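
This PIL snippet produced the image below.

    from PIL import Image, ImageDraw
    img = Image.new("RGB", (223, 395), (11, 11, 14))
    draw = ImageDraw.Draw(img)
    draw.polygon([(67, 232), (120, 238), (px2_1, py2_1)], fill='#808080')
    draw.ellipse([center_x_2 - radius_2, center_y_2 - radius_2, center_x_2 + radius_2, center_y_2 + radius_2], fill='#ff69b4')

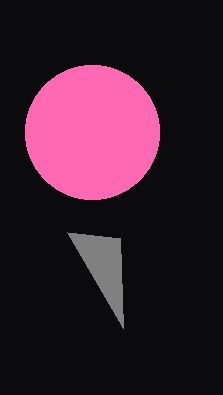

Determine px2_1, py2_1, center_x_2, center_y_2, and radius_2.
px2_1 = 123
py2_1 = 328
center_x_2 = 92
center_y_2 = 132
radius_2 = 67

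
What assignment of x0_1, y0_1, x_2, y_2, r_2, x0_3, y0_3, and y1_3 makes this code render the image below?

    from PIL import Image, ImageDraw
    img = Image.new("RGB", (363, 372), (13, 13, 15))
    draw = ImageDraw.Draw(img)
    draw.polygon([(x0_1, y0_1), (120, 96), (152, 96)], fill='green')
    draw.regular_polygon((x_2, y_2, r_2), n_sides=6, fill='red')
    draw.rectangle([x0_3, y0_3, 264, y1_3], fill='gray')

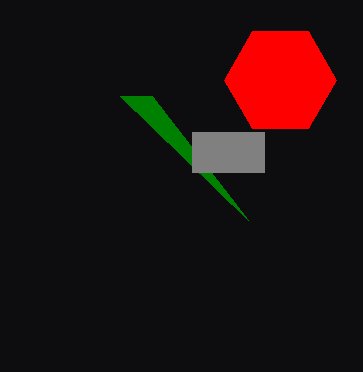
x0_1 = 248
y0_1 = 220
x_2 = 280
y_2 = 80
r_2 = 56
x0_3 = 192
y0_3 = 132
y1_3 = 172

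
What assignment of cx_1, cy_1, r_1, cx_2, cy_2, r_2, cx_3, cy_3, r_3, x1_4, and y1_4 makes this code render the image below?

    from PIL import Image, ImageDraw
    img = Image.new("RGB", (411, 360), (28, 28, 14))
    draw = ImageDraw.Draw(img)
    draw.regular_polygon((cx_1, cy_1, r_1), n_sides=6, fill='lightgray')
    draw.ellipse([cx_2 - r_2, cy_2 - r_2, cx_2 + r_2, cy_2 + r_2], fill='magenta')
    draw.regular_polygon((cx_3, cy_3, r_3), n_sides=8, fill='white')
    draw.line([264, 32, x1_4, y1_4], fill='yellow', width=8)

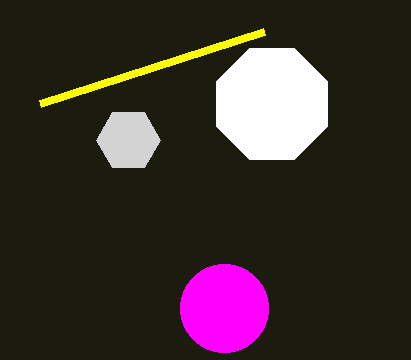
cx_1 = 128; cy_1 = 140; r_1 = 32; cx_2 = 224; cy_2 = 308; r_2 = 44; cx_3 = 272; cy_3 = 104; r_3 = 60; x1_4 = 40; y1_4 = 104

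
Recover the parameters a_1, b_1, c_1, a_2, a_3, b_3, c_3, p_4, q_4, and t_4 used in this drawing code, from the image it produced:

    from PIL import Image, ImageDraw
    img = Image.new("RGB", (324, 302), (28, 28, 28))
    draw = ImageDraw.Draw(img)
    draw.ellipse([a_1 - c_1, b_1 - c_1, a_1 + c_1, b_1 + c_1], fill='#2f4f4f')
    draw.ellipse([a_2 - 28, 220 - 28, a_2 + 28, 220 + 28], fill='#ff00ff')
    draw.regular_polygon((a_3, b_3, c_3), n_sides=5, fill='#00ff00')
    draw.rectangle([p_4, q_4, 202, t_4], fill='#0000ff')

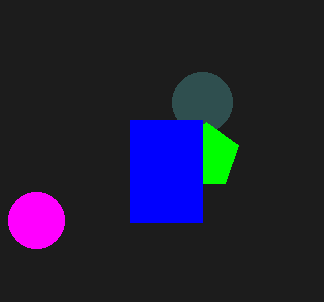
a_1 = 202
b_1 = 102
c_1 = 30
a_2 = 36
a_3 = 206
b_3 = 156
c_3 = 34
p_4 = 130
q_4 = 120
t_4 = 222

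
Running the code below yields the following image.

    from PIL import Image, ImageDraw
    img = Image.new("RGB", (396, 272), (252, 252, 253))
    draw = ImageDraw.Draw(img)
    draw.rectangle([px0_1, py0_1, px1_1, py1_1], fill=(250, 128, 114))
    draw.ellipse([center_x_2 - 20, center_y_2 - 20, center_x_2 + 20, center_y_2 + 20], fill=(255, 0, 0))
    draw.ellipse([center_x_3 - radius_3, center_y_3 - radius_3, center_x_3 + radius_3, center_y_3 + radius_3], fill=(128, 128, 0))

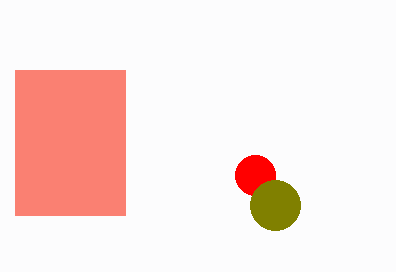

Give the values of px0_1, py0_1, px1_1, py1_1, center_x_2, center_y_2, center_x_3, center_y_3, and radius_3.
px0_1 = 15, py0_1 = 70, px1_1 = 125, py1_1 = 215, center_x_2 = 255, center_y_2 = 175, center_x_3 = 275, center_y_3 = 205, radius_3 = 25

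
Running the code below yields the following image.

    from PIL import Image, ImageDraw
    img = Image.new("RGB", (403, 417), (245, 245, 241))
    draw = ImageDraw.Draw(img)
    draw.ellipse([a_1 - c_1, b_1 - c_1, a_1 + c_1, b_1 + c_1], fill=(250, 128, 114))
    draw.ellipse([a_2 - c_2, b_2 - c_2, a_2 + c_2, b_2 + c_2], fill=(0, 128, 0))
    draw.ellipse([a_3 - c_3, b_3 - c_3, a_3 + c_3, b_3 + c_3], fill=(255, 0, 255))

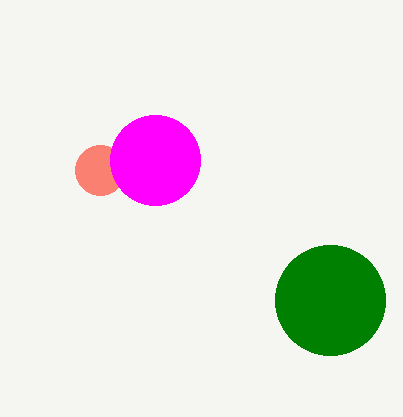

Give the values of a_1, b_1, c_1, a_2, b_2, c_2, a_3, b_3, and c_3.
a_1 = 100; b_1 = 170; c_1 = 25; a_2 = 330; b_2 = 300; c_2 = 55; a_3 = 155; b_3 = 160; c_3 = 45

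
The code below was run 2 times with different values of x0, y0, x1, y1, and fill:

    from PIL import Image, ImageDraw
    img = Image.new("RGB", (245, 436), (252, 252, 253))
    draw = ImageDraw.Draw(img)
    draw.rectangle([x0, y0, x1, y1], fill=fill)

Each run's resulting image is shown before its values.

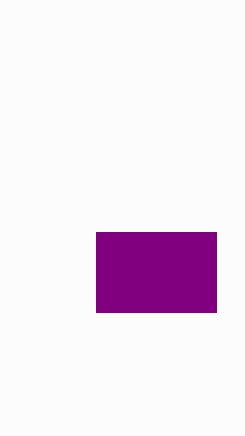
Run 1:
x0 = 96, y0 = 232, x1 = 216, y1 = 312, fill = 'purple'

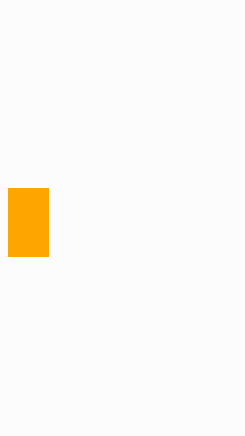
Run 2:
x0 = 8, y0 = 188, x1 = 48, y1 = 256, fill = 'orange'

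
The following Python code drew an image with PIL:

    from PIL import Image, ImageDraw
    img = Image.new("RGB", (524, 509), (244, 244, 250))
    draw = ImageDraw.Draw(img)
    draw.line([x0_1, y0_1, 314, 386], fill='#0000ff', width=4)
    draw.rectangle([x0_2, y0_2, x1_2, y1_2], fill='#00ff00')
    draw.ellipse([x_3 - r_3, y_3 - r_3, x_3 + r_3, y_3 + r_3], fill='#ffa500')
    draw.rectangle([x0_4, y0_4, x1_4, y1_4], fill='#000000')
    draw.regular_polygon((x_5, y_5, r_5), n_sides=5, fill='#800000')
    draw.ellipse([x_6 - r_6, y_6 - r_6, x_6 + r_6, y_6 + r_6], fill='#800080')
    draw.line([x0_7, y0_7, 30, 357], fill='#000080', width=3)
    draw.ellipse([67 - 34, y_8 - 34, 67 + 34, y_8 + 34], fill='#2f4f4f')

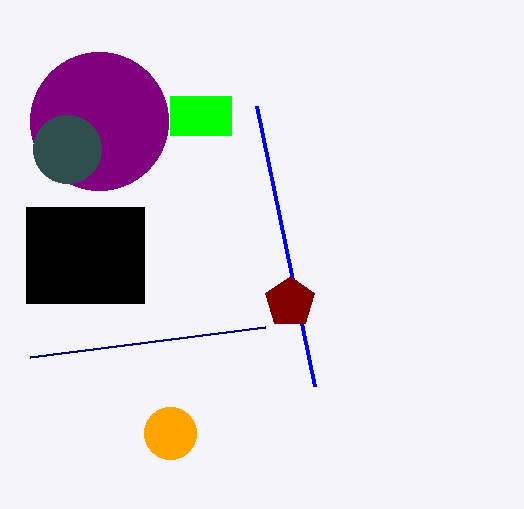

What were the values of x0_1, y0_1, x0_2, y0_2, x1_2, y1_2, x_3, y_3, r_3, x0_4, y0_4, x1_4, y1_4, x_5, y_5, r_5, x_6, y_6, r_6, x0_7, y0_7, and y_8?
x0_1 = 256
y0_1 = 106
x0_2 = 170
y0_2 = 96
x1_2 = 231
y1_2 = 135
x_3 = 170
y_3 = 433
r_3 = 26
x0_4 = 26
y0_4 = 207
x1_4 = 144
y1_4 = 303
x_5 = 290
y_5 = 302
r_5 = 26
x_6 = 99
y_6 = 121
r_6 = 69
x0_7 = 265
y0_7 = 327
y_8 = 149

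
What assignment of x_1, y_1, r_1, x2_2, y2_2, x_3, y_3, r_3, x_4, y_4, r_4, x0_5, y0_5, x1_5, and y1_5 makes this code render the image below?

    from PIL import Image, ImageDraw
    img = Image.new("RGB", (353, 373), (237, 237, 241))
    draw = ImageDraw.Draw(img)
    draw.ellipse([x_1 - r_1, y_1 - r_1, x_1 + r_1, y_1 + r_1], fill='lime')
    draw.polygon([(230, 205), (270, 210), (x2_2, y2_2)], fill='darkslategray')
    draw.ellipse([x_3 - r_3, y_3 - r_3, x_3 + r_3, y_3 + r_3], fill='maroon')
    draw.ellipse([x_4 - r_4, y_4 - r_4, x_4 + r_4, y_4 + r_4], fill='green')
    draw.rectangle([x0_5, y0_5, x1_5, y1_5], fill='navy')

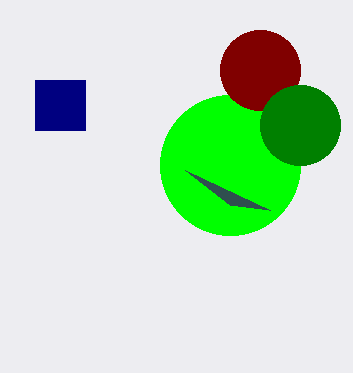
x_1 = 230, y_1 = 165, r_1 = 70, x2_2 = 185, y2_2 = 170, x_3 = 260, y_3 = 70, r_3 = 40, x_4 = 300, y_4 = 125, r_4 = 40, x0_5 = 35, y0_5 = 80, x1_5 = 85, y1_5 = 130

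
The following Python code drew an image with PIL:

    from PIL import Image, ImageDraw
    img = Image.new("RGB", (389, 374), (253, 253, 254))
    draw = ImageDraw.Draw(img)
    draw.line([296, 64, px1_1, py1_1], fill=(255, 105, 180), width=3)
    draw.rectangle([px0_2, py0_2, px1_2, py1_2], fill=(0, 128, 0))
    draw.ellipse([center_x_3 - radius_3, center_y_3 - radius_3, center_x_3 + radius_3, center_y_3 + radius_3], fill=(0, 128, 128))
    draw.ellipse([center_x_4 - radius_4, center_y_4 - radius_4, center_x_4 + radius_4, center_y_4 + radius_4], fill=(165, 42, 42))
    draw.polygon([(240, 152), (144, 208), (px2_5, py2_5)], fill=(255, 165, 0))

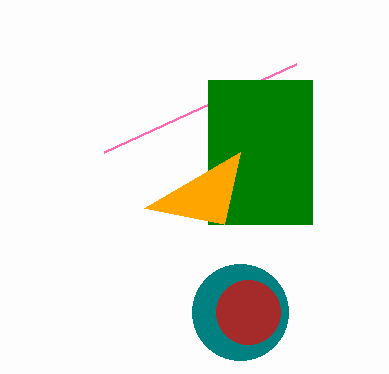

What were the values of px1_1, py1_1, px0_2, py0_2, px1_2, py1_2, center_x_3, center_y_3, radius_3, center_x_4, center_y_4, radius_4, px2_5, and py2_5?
px1_1 = 104; py1_1 = 152; px0_2 = 208; py0_2 = 80; px1_2 = 312; py1_2 = 224; center_x_3 = 240; center_y_3 = 312; radius_3 = 48; center_x_4 = 248; center_y_4 = 312; radius_4 = 32; px2_5 = 224; py2_5 = 224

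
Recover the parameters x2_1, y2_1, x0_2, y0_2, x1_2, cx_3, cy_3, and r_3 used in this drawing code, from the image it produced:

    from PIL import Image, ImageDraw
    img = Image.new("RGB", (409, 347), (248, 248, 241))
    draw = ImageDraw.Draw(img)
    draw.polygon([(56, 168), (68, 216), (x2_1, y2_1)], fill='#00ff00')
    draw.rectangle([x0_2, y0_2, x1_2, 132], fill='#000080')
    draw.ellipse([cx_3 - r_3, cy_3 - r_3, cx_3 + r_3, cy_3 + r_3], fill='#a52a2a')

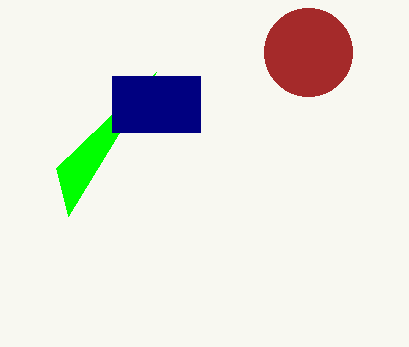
x2_1 = 156; y2_1 = 72; x0_2 = 112; y0_2 = 76; x1_2 = 200; cx_3 = 308; cy_3 = 52; r_3 = 44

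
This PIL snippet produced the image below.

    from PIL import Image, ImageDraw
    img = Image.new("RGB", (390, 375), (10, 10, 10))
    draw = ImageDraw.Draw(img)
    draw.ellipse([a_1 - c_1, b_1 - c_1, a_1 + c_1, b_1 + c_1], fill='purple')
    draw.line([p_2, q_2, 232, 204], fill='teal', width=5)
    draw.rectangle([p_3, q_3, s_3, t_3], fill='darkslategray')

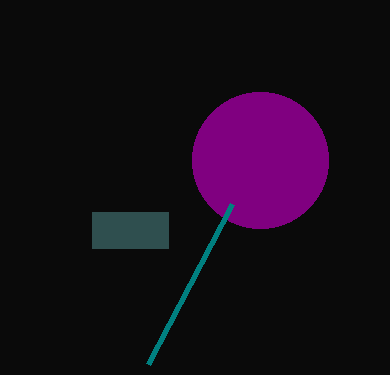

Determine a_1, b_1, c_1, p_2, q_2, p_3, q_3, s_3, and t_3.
a_1 = 260; b_1 = 160; c_1 = 68; p_2 = 148; q_2 = 364; p_3 = 92; q_3 = 212; s_3 = 168; t_3 = 248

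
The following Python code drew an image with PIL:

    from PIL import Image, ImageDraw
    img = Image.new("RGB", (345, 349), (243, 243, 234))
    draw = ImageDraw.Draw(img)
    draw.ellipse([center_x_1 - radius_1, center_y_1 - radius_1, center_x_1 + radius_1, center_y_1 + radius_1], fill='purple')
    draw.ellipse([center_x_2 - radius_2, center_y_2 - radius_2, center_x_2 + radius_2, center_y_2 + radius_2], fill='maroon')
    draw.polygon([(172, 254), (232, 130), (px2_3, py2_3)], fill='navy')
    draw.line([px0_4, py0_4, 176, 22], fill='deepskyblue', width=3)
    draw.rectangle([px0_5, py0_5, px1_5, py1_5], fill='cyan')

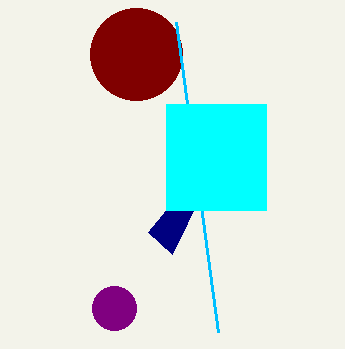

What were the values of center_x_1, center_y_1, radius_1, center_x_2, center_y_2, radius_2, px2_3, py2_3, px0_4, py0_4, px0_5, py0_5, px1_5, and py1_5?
center_x_1 = 114
center_y_1 = 308
radius_1 = 22
center_x_2 = 136
center_y_2 = 54
radius_2 = 46
px2_3 = 148
py2_3 = 232
px0_4 = 218
py0_4 = 332
px0_5 = 166
py0_5 = 104
px1_5 = 266
py1_5 = 210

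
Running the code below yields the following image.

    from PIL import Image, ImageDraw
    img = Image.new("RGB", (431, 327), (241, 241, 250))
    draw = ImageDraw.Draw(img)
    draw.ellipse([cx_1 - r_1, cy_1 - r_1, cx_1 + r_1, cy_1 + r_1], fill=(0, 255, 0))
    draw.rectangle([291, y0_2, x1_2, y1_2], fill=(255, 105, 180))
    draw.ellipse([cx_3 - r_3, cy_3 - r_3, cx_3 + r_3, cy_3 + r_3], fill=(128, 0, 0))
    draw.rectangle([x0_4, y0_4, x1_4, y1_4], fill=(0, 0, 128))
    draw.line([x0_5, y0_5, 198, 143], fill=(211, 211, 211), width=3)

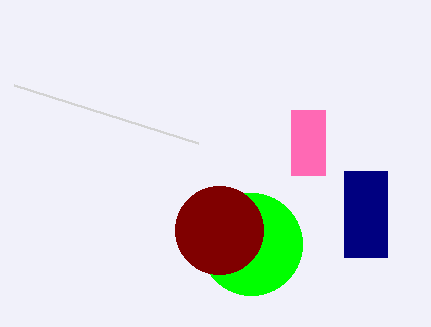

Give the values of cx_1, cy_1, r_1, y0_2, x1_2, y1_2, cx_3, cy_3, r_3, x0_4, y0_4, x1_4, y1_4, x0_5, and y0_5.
cx_1 = 251
cy_1 = 244
r_1 = 51
y0_2 = 110
x1_2 = 325
y1_2 = 175
cx_3 = 219
cy_3 = 230
r_3 = 44
x0_4 = 344
y0_4 = 171
x1_4 = 387
y1_4 = 257
x0_5 = 14
y0_5 = 85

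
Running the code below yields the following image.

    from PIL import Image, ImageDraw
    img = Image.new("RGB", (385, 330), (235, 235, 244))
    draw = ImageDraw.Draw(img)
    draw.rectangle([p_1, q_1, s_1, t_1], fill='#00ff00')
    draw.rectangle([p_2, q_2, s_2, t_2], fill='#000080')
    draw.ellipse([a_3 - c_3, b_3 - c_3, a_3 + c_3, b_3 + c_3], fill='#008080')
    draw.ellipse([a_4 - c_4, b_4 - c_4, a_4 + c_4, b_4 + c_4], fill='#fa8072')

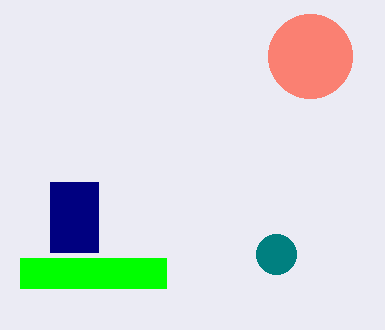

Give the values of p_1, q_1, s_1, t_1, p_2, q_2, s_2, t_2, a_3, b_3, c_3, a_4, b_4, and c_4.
p_1 = 20; q_1 = 258; s_1 = 166; t_1 = 288; p_2 = 50; q_2 = 182; s_2 = 98; t_2 = 252; a_3 = 276; b_3 = 254; c_3 = 20; a_4 = 310; b_4 = 56; c_4 = 42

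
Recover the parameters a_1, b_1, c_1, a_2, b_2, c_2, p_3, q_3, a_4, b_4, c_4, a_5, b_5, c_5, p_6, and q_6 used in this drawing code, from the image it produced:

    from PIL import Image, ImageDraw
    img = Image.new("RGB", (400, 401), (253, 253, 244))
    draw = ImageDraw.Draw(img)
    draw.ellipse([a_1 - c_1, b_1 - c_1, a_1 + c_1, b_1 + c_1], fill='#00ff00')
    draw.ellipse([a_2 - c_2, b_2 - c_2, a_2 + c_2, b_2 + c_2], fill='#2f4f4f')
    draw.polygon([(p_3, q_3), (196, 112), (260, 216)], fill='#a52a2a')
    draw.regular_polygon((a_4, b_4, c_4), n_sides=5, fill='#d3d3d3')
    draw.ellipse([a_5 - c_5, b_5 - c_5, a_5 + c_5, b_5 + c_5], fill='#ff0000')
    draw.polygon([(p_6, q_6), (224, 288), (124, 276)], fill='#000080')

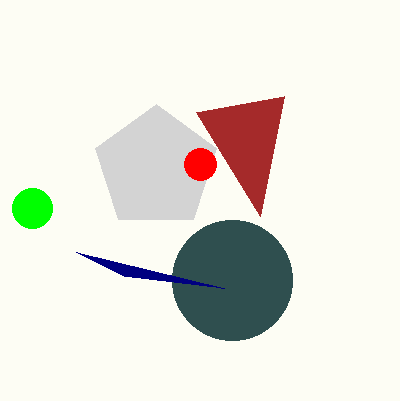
a_1 = 32; b_1 = 208; c_1 = 20; a_2 = 232; b_2 = 280; c_2 = 60; p_3 = 284; q_3 = 96; a_4 = 156; b_4 = 168; c_4 = 64; a_5 = 200; b_5 = 164; c_5 = 16; p_6 = 76; q_6 = 252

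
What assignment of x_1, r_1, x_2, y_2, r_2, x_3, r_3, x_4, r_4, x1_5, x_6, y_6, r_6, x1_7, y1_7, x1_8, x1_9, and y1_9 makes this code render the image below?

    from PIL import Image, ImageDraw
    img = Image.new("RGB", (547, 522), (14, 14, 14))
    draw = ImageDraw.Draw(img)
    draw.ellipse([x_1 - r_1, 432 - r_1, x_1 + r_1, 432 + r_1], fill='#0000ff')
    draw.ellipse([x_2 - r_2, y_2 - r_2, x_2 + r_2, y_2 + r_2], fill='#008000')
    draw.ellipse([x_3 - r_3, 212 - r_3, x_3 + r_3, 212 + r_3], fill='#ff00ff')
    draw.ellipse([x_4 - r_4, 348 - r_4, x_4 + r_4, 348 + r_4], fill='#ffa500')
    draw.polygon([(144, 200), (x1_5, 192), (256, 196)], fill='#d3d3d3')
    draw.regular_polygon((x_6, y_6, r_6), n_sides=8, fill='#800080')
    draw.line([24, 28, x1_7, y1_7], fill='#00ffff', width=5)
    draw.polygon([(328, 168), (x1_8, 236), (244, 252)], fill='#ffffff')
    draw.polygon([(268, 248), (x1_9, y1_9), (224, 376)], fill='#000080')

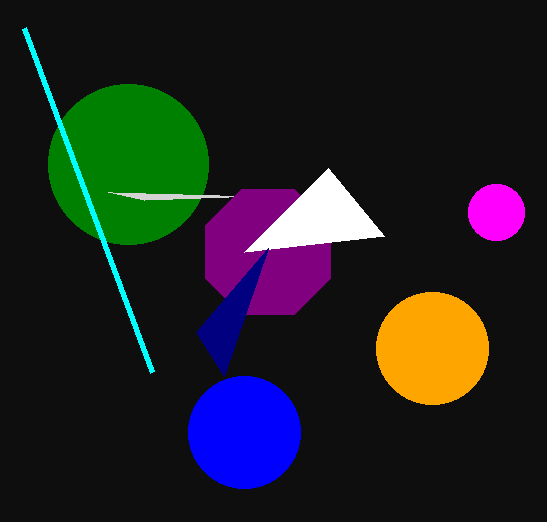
x_1 = 244
r_1 = 56
x_2 = 128
y_2 = 164
r_2 = 80
x_3 = 496
r_3 = 28
x_4 = 432
r_4 = 56
x1_5 = 108
x_6 = 268
y_6 = 252
r_6 = 68
x1_7 = 152
y1_7 = 372
x1_8 = 384
x1_9 = 196
y1_9 = 332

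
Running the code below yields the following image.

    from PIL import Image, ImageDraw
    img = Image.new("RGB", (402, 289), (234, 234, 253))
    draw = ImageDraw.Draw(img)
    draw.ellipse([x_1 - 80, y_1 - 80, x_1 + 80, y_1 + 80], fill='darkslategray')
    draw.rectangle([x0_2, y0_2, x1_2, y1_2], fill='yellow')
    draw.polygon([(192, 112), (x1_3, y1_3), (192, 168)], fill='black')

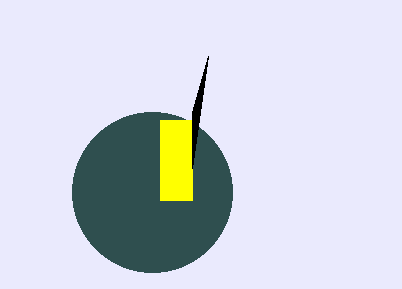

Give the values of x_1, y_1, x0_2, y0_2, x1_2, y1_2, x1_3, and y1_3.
x_1 = 152
y_1 = 192
x0_2 = 160
y0_2 = 120
x1_2 = 192
y1_2 = 200
x1_3 = 208
y1_3 = 56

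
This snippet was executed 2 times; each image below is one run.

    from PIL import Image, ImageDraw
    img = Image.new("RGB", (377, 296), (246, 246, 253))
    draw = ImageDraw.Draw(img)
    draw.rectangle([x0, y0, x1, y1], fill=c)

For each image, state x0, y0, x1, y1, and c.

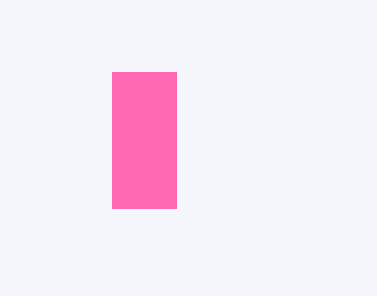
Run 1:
x0 = 112
y0 = 72
x1 = 176
y1 = 208
c = 'hotpink'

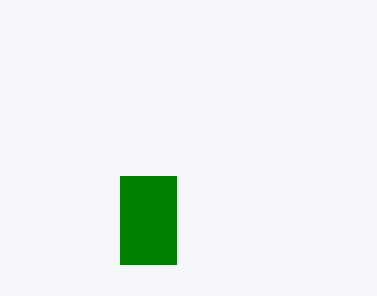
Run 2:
x0 = 120, y0 = 176, x1 = 176, y1 = 264, c = 'green'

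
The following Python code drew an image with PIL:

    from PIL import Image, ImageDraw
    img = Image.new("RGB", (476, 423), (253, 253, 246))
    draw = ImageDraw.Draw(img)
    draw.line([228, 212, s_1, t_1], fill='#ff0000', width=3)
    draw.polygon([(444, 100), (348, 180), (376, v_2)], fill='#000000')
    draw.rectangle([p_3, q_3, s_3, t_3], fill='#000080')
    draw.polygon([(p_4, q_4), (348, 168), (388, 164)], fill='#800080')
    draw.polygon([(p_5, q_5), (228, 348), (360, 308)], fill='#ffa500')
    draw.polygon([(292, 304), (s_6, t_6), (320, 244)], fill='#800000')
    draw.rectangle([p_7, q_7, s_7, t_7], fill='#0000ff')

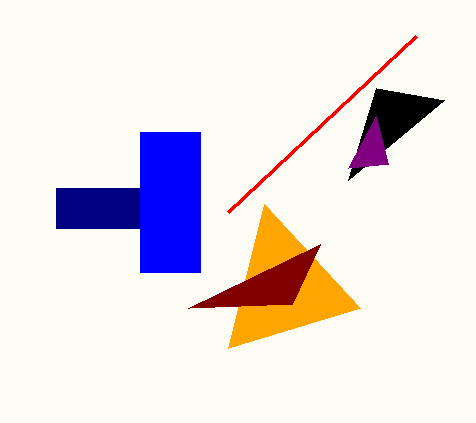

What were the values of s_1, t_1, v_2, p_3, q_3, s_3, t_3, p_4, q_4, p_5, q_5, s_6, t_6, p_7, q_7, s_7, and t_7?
s_1 = 416; t_1 = 36; v_2 = 88; p_3 = 56; q_3 = 188; s_3 = 140; t_3 = 228; p_4 = 376; q_4 = 116; p_5 = 264; q_5 = 204; s_6 = 188; t_6 = 308; p_7 = 140; q_7 = 132; s_7 = 200; t_7 = 272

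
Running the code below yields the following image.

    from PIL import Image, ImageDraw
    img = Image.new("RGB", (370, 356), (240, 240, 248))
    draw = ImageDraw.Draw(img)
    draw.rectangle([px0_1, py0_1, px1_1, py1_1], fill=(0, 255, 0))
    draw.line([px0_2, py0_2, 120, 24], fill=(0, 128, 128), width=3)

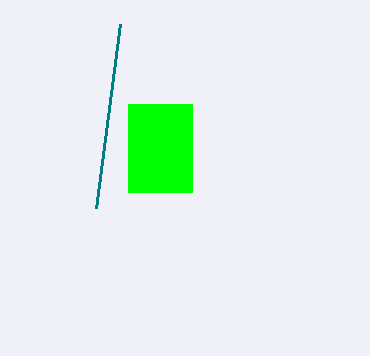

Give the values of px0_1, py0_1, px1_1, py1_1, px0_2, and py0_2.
px0_1 = 128, py0_1 = 104, px1_1 = 192, py1_1 = 192, px0_2 = 96, py0_2 = 208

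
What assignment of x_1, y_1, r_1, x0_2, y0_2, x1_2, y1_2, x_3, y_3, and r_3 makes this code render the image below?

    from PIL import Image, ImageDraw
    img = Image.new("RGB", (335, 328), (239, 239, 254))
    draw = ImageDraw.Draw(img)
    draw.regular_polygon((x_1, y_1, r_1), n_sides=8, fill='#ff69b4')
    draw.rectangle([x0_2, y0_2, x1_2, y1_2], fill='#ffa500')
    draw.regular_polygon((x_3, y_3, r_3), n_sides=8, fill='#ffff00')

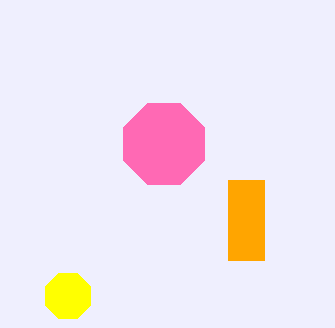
x_1 = 164, y_1 = 144, r_1 = 44, x0_2 = 228, y0_2 = 180, x1_2 = 264, y1_2 = 260, x_3 = 68, y_3 = 296, r_3 = 24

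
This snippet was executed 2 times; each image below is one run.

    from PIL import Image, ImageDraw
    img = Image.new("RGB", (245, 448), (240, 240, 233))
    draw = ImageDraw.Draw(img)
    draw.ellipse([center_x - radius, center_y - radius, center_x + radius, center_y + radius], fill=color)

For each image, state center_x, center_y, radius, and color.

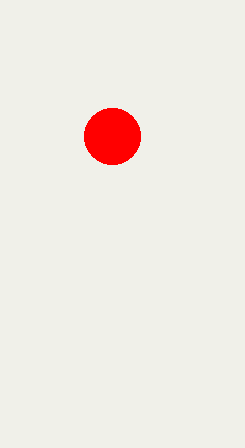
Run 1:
center_x = 112, center_y = 136, radius = 28, color = 'red'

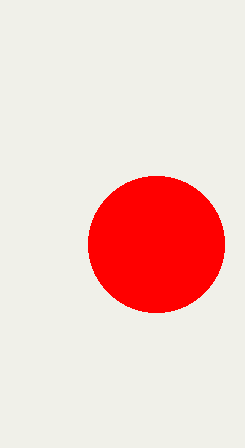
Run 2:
center_x = 156
center_y = 244
radius = 68
color = 'red'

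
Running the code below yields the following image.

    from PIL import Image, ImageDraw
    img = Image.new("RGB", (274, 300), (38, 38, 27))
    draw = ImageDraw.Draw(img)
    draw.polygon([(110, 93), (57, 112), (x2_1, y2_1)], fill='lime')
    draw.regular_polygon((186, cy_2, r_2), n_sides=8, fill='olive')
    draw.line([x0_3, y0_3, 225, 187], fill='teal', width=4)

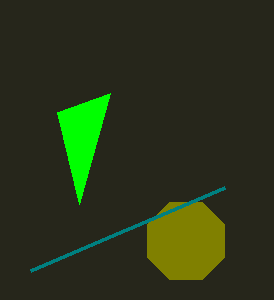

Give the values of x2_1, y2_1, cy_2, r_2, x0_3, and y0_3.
x2_1 = 79
y2_1 = 204
cy_2 = 241
r_2 = 42
x0_3 = 31
y0_3 = 270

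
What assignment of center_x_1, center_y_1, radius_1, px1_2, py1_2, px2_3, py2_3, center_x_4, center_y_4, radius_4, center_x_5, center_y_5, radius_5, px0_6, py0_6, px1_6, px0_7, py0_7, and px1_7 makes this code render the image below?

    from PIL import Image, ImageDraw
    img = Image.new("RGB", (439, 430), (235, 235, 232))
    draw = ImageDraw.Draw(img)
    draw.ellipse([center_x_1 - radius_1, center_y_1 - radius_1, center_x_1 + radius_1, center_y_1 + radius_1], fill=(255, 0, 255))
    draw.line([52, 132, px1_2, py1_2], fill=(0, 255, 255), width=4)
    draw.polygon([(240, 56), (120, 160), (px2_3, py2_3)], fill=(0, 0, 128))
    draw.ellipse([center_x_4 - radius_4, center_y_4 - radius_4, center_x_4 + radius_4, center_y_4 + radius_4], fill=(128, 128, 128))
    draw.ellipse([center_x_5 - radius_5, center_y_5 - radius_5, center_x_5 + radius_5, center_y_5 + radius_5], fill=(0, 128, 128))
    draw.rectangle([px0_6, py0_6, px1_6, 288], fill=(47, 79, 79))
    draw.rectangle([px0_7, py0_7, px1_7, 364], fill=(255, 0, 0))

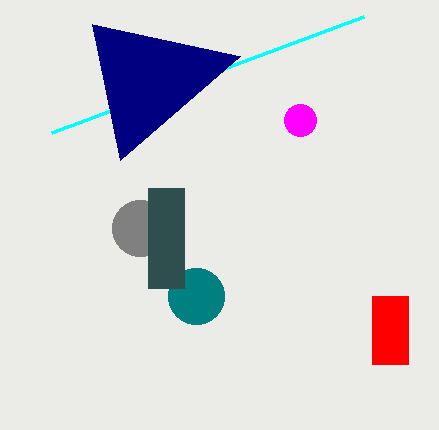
center_x_1 = 300, center_y_1 = 120, radius_1 = 16, px1_2 = 364, py1_2 = 16, px2_3 = 92, py2_3 = 24, center_x_4 = 140, center_y_4 = 228, radius_4 = 28, center_x_5 = 196, center_y_5 = 296, radius_5 = 28, px0_6 = 148, py0_6 = 188, px1_6 = 184, px0_7 = 372, py0_7 = 296, px1_7 = 408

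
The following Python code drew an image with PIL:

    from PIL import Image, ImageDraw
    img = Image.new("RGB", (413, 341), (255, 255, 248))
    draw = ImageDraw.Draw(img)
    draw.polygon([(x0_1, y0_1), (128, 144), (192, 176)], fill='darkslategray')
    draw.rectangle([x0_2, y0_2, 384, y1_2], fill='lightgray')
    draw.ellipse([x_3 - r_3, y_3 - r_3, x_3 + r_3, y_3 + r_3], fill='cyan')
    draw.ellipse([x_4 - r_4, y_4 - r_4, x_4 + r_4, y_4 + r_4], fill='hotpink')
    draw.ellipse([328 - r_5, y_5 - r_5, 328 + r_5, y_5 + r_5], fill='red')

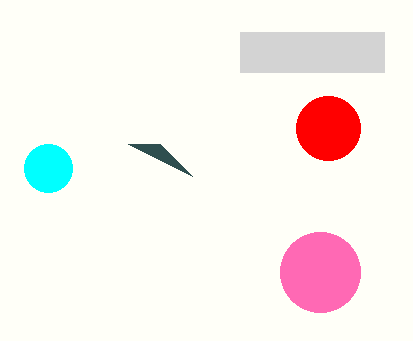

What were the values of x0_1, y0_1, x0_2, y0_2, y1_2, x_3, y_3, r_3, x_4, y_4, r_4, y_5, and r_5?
x0_1 = 160
y0_1 = 144
x0_2 = 240
y0_2 = 32
y1_2 = 72
x_3 = 48
y_3 = 168
r_3 = 24
x_4 = 320
y_4 = 272
r_4 = 40
y_5 = 128
r_5 = 32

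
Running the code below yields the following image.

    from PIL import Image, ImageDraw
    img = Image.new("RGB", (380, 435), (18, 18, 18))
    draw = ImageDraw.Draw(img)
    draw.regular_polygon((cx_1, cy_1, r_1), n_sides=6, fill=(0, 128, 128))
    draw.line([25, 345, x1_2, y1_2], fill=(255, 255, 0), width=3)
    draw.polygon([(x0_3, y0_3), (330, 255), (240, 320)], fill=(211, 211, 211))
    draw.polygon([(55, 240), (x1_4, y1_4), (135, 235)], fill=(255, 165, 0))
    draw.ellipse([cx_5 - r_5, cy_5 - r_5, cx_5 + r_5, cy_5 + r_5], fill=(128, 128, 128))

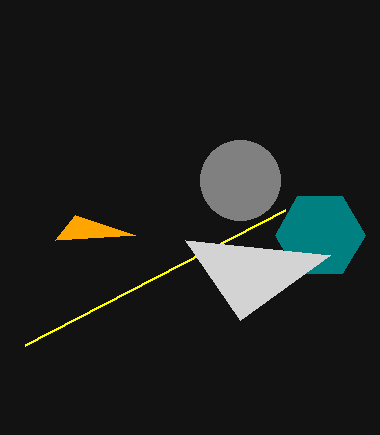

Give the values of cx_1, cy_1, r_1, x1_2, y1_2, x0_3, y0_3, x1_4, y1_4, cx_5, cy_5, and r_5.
cx_1 = 320, cy_1 = 235, r_1 = 45, x1_2 = 285, y1_2 = 210, x0_3 = 185, y0_3 = 240, x1_4 = 75, y1_4 = 215, cx_5 = 240, cy_5 = 180, r_5 = 40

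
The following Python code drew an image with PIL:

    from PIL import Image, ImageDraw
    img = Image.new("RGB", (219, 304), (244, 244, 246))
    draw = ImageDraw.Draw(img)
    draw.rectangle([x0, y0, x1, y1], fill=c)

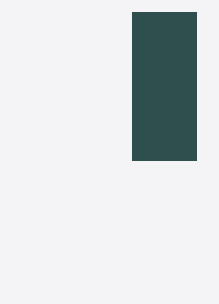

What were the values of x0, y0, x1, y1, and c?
x0 = 132
y0 = 12
x1 = 196
y1 = 160
c = 'darkslategray'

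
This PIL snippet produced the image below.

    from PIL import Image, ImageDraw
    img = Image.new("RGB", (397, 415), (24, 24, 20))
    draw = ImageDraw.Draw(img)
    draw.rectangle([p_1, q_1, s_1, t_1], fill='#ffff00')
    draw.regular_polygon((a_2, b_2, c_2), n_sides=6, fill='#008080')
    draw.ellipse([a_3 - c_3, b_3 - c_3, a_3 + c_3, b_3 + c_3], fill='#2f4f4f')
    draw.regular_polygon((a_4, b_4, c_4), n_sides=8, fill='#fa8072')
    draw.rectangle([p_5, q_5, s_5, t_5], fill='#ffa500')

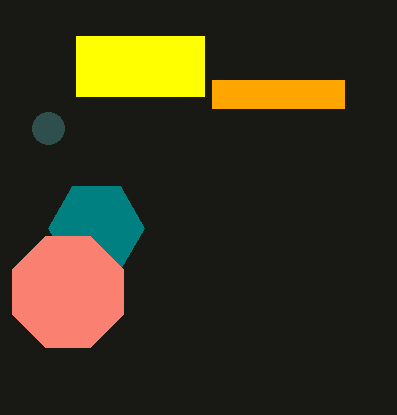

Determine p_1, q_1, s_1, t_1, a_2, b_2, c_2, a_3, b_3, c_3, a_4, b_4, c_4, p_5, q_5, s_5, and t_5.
p_1 = 76
q_1 = 36
s_1 = 204
t_1 = 96
a_2 = 96
b_2 = 228
c_2 = 48
a_3 = 48
b_3 = 128
c_3 = 16
a_4 = 68
b_4 = 292
c_4 = 60
p_5 = 212
q_5 = 80
s_5 = 344
t_5 = 108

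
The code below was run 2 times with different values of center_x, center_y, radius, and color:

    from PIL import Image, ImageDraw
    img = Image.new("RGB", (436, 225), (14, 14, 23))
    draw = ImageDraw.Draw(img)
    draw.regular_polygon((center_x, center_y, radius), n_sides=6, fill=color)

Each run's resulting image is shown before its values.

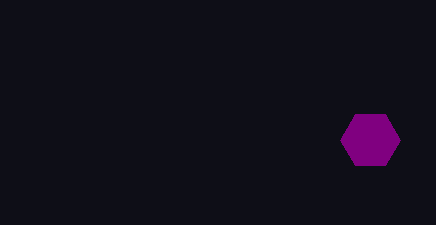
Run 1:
center_x = 370, center_y = 140, radius = 30, color = 'purple'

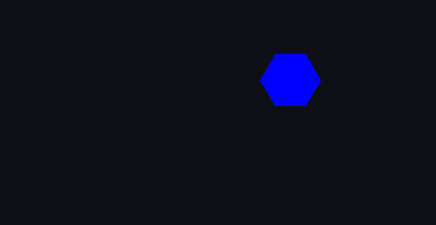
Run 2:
center_x = 290; center_y = 80; radius = 30; color = 'blue'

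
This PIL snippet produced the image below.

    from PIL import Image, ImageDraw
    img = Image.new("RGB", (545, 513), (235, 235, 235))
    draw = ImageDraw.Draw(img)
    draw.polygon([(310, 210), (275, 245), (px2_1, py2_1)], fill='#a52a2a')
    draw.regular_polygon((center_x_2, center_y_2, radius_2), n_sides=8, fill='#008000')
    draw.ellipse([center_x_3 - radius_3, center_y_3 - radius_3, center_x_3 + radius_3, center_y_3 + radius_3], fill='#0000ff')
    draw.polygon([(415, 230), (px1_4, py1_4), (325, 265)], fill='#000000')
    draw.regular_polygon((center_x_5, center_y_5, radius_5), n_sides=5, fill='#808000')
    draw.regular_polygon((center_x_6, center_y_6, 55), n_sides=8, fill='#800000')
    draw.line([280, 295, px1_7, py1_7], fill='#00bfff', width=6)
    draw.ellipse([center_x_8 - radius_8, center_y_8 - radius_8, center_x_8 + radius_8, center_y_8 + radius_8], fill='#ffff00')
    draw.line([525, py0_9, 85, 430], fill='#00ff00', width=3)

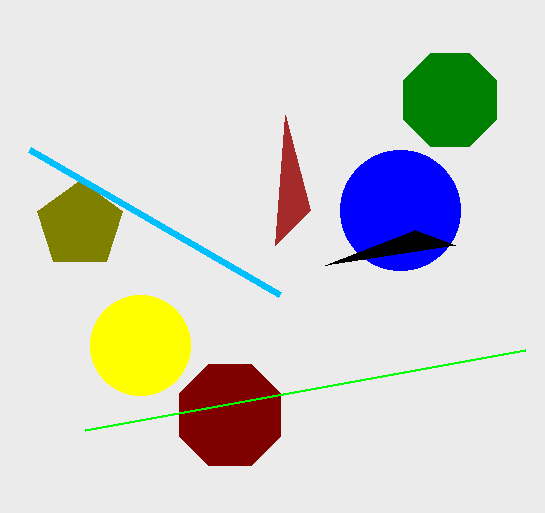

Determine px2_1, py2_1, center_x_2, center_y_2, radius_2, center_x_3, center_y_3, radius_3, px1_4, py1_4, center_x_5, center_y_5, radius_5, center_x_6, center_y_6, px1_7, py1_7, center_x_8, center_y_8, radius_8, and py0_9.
px2_1 = 285, py2_1 = 115, center_x_2 = 450, center_y_2 = 100, radius_2 = 50, center_x_3 = 400, center_y_3 = 210, radius_3 = 60, px1_4 = 455, py1_4 = 245, center_x_5 = 80, center_y_5 = 225, radius_5 = 45, center_x_6 = 230, center_y_6 = 415, px1_7 = 30, py1_7 = 150, center_x_8 = 140, center_y_8 = 345, radius_8 = 50, py0_9 = 350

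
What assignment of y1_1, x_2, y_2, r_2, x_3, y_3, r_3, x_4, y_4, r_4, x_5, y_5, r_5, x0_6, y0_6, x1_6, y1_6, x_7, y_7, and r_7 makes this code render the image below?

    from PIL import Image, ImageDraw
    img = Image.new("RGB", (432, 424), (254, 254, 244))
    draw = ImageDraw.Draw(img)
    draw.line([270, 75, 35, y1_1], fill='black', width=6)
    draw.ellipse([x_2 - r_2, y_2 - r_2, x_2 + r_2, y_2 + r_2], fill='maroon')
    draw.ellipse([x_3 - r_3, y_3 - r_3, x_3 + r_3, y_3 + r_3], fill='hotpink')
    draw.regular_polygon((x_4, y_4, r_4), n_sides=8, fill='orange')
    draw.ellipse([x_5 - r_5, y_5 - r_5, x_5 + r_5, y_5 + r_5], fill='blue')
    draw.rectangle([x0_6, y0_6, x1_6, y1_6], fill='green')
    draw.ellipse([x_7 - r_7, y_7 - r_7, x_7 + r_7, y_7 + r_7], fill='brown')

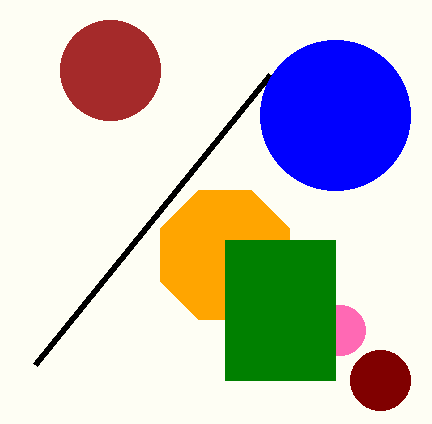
y1_1 = 365; x_2 = 380; y_2 = 380; r_2 = 30; x_3 = 340; y_3 = 330; r_3 = 25; x_4 = 225; y_4 = 255; r_4 = 70; x_5 = 335; y_5 = 115; r_5 = 75; x0_6 = 225; y0_6 = 240; x1_6 = 335; y1_6 = 380; x_7 = 110; y_7 = 70; r_7 = 50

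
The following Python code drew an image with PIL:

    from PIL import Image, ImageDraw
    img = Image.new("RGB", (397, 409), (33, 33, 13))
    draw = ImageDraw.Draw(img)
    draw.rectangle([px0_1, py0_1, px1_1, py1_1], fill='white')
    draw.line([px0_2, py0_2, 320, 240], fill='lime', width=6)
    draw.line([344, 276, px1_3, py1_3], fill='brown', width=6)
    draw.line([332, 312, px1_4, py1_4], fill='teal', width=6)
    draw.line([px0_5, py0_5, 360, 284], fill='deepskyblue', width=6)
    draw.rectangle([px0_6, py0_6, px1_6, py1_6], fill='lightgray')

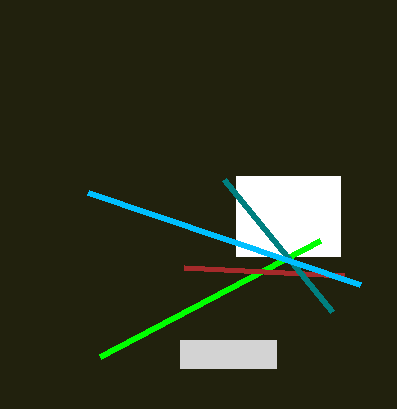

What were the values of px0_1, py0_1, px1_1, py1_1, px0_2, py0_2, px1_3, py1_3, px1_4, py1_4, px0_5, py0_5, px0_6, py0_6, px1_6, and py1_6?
px0_1 = 236; py0_1 = 176; px1_1 = 340; py1_1 = 256; px0_2 = 100; py0_2 = 356; px1_3 = 184; py1_3 = 268; px1_4 = 224; py1_4 = 180; px0_5 = 88; py0_5 = 192; px0_6 = 180; py0_6 = 340; px1_6 = 276; py1_6 = 368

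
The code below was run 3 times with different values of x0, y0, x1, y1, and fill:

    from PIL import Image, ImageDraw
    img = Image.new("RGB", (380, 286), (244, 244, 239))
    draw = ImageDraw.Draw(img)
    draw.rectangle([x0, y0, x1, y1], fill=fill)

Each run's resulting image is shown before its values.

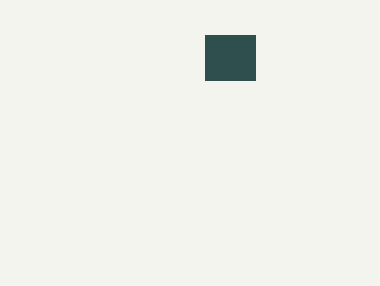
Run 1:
x0 = 205; y0 = 35; x1 = 255; y1 = 80; fill = 'darkslategray'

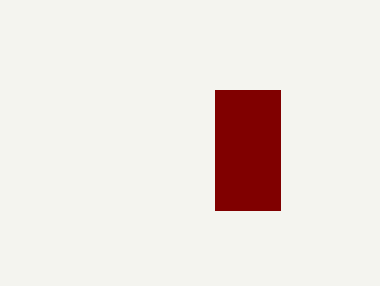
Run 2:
x0 = 215
y0 = 90
x1 = 280
y1 = 210
fill = 'maroon'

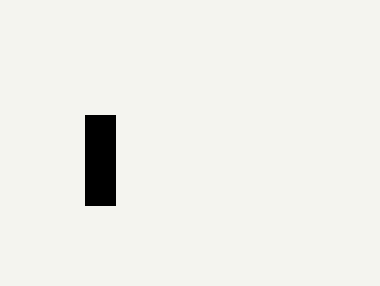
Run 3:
x0 = 85, y0 = 115, x1 = 115, y1 = 205, fill = 'black'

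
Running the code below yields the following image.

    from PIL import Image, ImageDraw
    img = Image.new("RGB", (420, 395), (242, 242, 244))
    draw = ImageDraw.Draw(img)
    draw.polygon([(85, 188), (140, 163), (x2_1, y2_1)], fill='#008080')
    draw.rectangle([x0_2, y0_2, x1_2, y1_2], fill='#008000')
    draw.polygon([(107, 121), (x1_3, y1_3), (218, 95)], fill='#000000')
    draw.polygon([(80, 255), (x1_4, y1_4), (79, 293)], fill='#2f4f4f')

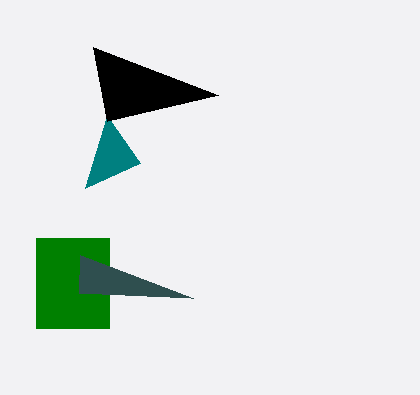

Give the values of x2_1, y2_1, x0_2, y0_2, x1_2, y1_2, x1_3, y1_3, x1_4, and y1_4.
x2_1 = 107; y2_1 = 116; x0_2 = 36; y0_2 = 238; x1_2 = 109; y1_2 = 328; x1_3 = 93; y1_3 = 47; x1_4 = 193; y1_4 = 298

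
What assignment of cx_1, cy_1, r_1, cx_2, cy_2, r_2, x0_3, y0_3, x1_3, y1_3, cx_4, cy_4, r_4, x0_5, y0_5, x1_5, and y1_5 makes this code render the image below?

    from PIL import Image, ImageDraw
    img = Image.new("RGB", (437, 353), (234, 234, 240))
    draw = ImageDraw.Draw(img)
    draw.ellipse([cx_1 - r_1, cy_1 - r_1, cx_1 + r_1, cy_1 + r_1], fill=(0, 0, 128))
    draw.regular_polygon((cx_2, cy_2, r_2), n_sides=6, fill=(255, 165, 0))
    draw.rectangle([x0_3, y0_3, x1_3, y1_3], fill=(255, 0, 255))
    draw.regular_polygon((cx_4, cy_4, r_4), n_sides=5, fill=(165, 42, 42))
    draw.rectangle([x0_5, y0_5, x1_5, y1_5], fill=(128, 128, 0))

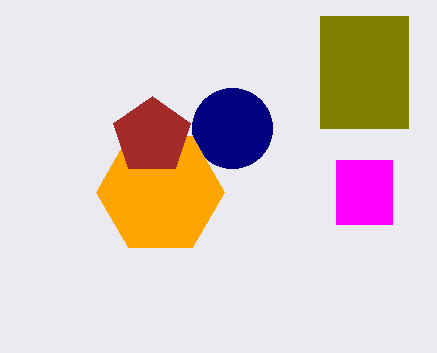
cx_1 = 232; cy_1 = 128; r_1 = 40; cx_2 = 160; cy_2 = 192; r_2 = 64; x0_3 = 336; y0_3 = 160; x1_3 = 392; y1_3 = 224; cx_4 = 152; cy_4 = 136; r_4 = 40; x0_5 = 320; y0_5 = 16; x1_5 = 408; y1_5 = 128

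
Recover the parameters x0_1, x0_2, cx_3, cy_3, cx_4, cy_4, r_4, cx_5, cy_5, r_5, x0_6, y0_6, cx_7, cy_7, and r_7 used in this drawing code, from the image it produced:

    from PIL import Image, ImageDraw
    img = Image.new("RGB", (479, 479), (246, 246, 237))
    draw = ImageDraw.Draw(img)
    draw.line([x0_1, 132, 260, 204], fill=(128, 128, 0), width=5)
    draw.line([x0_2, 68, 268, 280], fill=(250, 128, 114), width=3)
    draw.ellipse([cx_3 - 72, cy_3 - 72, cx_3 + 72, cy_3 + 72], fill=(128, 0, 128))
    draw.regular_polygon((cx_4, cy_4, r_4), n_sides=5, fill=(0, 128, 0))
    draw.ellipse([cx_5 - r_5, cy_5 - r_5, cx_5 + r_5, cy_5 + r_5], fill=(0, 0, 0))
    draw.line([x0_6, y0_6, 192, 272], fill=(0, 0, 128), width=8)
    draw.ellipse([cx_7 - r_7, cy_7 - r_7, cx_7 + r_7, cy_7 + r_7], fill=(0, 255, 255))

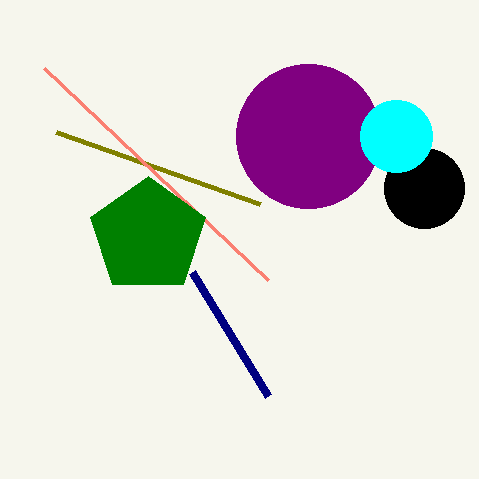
x0_1 = 56; x0_2 = 44; cx_3 = 308; cy_3 = 136; cx_4 = 148; cy_4 = 236; r_4 = 60; cx_5 = 424; cy_5 = 188; r_5 = 40; x0_6 = 268; y0_6 = 396; cx_7 = 396; cy_7 = 136; r_7 = 36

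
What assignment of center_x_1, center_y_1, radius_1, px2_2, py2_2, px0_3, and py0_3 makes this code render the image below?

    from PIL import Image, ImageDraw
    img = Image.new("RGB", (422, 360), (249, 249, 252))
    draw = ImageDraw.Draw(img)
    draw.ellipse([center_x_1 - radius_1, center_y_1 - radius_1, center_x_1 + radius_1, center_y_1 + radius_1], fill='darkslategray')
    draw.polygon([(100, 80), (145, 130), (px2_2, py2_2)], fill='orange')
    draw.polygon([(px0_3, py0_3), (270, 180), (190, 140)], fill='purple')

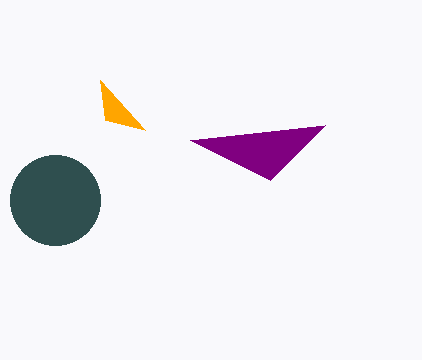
center_x_1 = 55; center_y_1 = 200; radius_1 = 45; px2_2 = 105; py2_2 = 120; px0_3 = 325; py0_3 = 125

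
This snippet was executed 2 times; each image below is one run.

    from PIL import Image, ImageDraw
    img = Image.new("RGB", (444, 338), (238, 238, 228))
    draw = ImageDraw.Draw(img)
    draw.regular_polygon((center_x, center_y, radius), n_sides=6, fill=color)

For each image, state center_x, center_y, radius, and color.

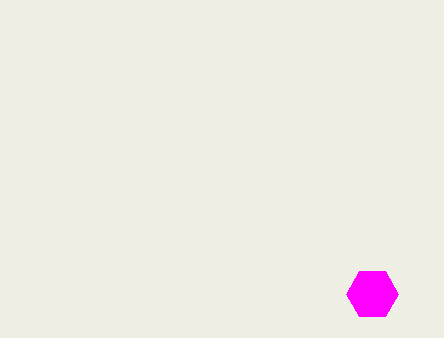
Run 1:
center_x = 372
center_y = 294
radius = 26
color = 'magenta'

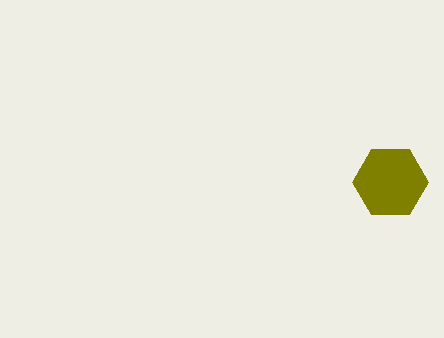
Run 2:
center_x = 390, center_y = 182, radius = 38, color = 'olive'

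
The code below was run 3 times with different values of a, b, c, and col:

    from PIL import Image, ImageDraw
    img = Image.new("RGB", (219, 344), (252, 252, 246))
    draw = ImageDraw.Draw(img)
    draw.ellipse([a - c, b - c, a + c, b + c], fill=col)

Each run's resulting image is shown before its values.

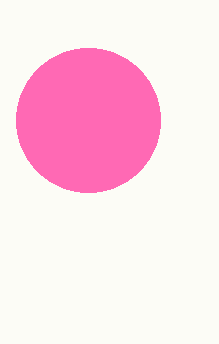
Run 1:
a = 88; b = 120; c = 72; col = 'hotpink'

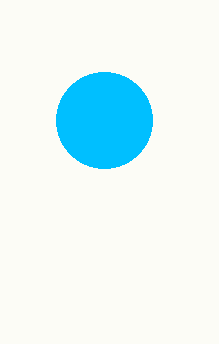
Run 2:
a = 104; b = 120; c = 48; col = 'deepskyblue'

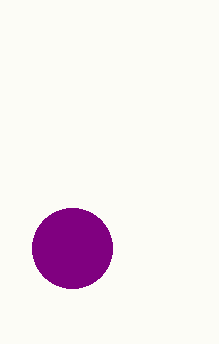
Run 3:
a = 72, b = 248, c = 40, col = 'purple'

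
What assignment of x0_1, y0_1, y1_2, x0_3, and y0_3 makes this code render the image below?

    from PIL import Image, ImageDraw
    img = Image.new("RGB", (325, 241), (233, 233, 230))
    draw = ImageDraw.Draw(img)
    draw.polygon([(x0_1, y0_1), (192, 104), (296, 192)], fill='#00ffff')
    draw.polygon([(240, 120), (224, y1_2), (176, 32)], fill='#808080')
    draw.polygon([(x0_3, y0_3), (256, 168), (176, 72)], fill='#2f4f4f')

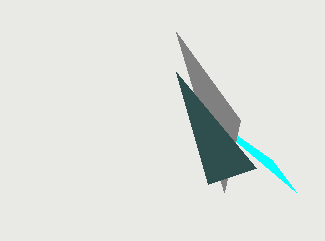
x0_1 = 272; y0_1 = 160; y1_2 = 192; x0_3 = 208; y0_3 = 184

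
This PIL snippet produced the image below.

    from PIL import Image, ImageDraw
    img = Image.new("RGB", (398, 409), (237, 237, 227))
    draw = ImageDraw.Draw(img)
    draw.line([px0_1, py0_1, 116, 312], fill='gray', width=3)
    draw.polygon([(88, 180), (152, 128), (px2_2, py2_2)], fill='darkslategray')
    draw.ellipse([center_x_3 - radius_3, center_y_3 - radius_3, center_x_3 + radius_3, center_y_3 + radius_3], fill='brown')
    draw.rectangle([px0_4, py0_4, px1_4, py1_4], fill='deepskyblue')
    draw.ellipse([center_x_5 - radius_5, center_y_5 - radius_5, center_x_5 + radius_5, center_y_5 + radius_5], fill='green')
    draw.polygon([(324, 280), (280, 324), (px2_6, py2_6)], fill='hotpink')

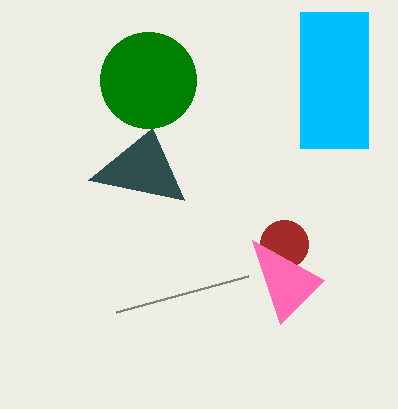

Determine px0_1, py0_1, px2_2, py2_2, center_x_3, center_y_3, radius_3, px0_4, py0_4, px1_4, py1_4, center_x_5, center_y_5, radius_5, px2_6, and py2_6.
px0_1 = 248
py0_1 = 276
px2_2 = 184
py2_2 = 200
center_x_3 = 284
center_y_3 = 244
radius_3 = 24
px0_4 = 300
py0_4 = 12
px1_4 = 368
py1_4 = 148
center_x_5 = 148
center_y_5 = 80
radius_5 = 48
px2_6 = 252
py2_6 = 240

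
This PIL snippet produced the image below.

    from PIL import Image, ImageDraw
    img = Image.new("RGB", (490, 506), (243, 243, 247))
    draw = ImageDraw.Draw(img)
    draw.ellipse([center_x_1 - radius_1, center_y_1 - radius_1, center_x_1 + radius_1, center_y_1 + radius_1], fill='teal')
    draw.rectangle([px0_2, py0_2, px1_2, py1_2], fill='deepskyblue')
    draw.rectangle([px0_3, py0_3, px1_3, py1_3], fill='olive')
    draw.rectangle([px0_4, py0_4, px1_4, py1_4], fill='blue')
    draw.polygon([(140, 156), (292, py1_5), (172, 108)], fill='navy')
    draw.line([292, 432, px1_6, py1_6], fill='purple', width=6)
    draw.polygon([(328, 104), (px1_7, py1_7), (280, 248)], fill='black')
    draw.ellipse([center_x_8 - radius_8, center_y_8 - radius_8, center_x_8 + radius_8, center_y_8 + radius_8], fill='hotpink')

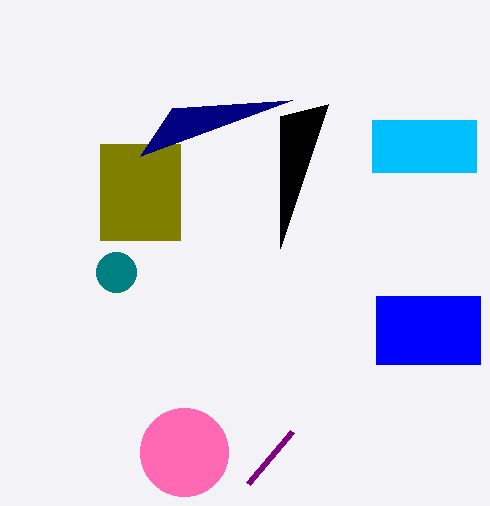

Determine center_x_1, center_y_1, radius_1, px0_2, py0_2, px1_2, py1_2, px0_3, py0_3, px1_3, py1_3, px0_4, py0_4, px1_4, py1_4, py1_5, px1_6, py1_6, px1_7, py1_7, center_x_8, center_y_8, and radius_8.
center_x_1 = 116, center_y_1 = 272, radius_1 = 20, px0_2 = 372, py0_2 = 120, px1_2 = 476, py1_2 = 172, px0_3 = 100, py0_3 = 144, px1_3 = 180, py1_3 = 240, px0_4 = 376, py0_4 = 296, px1_4 = 480, py1_4 = 364, py1_5 = 100, px1_6 = 248, py1_6 = 484, px1_7 = 280, py1_7 = 116, center_x_8 = 184, center_y_8 = 452, radius_8 = 44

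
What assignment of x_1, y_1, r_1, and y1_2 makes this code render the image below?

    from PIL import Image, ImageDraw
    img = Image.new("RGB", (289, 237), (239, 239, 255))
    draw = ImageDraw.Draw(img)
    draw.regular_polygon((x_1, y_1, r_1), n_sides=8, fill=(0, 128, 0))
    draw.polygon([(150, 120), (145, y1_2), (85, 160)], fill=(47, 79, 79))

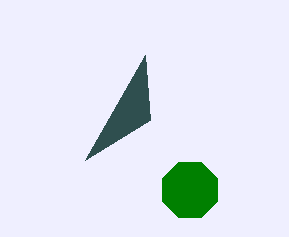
x_1 = 190, y_1 = 190, r_1 = 30, y1_2 = 55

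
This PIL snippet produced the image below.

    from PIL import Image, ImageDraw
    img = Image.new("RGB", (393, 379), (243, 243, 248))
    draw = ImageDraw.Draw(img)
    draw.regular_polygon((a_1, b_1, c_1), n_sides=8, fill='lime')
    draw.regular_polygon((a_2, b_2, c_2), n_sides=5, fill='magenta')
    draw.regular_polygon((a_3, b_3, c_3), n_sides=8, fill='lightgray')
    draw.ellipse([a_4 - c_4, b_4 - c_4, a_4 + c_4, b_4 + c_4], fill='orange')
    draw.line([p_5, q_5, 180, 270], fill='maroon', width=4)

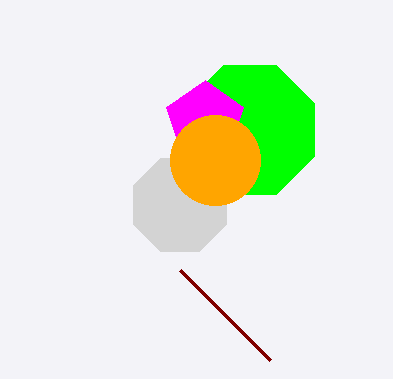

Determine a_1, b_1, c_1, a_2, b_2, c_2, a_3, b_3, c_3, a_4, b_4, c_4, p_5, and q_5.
a_1 = 250
b_1 = 130
c_1 = 70
a_2 = 205
b_2 = 120
c_2 = 40
a_3 = 180
b_3 = 205
c_3 = 50
a_4 = 215
b_4 = 160
c_4 = 45
p_5 = 270
q_5 = 360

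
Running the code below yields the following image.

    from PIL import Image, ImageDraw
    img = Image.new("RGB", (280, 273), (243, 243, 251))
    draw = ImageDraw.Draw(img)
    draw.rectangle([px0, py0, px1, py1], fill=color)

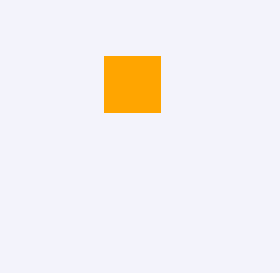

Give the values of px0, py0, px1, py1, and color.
px0 = 104, py0 = 56, px1 = 160, py1 = 112, color = 'orange'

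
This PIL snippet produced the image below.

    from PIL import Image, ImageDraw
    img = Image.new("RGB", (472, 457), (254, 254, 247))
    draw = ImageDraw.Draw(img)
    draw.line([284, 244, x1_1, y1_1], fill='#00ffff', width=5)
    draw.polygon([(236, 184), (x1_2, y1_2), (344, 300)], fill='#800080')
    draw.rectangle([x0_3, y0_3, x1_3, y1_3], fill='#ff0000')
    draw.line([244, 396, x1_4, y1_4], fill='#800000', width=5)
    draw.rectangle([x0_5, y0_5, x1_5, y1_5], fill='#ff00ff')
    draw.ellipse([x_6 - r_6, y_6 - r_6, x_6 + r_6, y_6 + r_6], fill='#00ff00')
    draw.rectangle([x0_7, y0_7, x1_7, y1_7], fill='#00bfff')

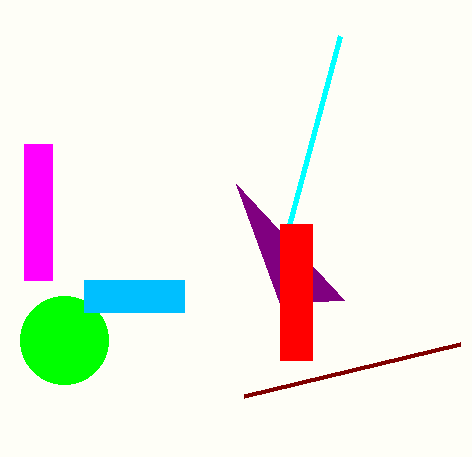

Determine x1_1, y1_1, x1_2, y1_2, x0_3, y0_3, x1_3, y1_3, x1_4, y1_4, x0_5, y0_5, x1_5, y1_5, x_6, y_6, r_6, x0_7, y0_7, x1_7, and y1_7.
x1_1 = 340; y1_1 = 36; x1_2 = 280; y1_2 = 304; x0_3 = 280; y0_3 = 224; x1_3 = 312; y1_3 = 360; x1_4 = 460; y1_4 = 344; x0_5 = 24; y0_5 = 144; x1_5 = 52; y1_5 = 280; x_6 = 64; y_6 = 340; r_6 = 44; x0_7 = 84; y0_7 = 280; x1_7 = 184; y1_7 = 312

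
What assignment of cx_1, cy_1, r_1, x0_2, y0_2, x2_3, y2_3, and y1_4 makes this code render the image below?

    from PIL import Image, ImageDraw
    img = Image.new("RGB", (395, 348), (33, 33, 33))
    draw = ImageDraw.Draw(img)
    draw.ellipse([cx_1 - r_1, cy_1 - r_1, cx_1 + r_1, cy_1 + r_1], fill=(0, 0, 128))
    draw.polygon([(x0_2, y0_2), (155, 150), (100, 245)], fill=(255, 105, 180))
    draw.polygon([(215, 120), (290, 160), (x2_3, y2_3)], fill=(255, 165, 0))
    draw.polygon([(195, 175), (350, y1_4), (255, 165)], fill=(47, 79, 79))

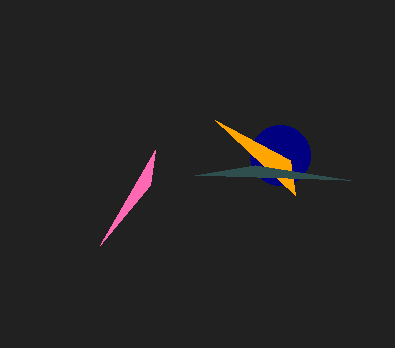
cx_1 = 280; cy_1 = 155; r_1 = 30; x0_2 = 150; y0_2 = 185; x2_3 = 295; y2_3 = 195; y1_4 = 180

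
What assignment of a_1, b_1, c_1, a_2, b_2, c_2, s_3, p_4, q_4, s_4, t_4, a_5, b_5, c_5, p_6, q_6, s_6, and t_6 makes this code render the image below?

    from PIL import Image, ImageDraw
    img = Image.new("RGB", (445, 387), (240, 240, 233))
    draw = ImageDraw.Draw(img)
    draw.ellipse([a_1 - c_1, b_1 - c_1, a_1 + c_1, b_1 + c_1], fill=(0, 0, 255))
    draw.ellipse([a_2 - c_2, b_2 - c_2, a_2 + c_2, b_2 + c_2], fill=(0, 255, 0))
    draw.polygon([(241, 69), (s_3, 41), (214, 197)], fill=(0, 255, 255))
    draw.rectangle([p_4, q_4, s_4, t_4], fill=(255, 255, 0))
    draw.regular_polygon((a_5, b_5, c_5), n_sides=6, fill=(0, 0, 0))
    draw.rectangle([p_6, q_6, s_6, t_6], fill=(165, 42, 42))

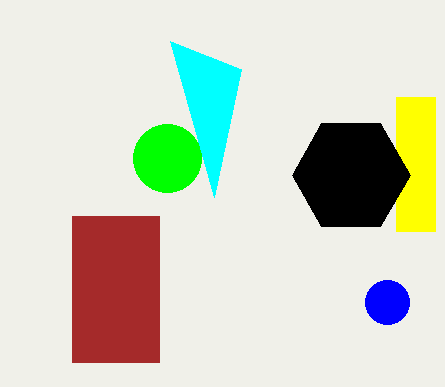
a_1 = 387
b_1 = 302
c_1 = 22
a_2 = 167
b_2 = 158
c_2 = 34
s_3 = 170
p_4 = 396
q_4 = 97
s_4 = 435
t_4 = 231
a_5 = 351
b_5 = 175
c_5 = 59
p_6 = 72
q_6 = 216
s_6 = 159
t_6 = 362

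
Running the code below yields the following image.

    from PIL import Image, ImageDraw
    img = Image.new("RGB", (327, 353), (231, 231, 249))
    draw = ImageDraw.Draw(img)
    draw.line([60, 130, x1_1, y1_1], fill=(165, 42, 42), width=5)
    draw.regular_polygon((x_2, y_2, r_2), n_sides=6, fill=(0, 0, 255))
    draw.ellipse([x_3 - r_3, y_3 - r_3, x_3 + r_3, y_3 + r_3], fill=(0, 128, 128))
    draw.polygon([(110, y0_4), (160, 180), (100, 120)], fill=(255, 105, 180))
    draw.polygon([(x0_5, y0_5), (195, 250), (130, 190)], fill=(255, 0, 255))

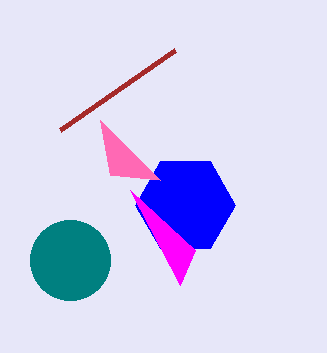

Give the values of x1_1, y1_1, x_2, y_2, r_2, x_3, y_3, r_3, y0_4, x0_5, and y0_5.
x1_1 = 175, y1_1 = 50, x_2 = 185, y_2 = 205, r_2 = 50, x_3 = 70, y_3 = 260, r_3 = 40, y0_4 = 175, x0_5 = 180, y0_5 = 285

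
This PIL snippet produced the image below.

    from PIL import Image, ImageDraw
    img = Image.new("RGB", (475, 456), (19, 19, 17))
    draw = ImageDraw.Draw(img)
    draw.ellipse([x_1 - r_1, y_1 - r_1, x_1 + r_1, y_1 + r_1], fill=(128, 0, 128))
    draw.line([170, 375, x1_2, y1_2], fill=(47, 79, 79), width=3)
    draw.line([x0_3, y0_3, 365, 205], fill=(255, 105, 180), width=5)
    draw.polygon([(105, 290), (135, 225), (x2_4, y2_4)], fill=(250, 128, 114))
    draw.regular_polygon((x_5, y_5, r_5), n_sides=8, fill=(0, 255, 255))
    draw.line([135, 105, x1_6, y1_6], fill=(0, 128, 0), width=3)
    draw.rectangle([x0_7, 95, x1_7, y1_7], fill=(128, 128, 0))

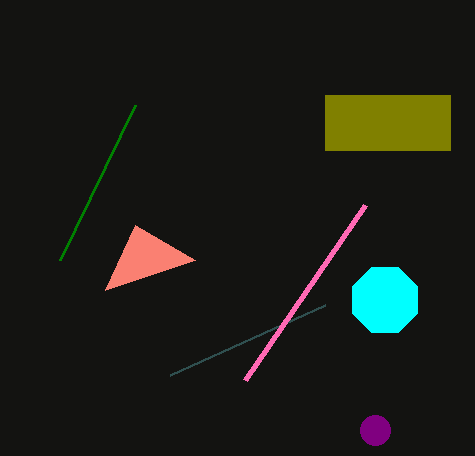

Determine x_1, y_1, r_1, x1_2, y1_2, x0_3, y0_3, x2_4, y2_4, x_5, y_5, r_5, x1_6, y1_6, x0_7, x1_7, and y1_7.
x_1 = 375; y_1 = 430; r_1 = 15; x1_2 = 325; y1_2 = 305; x0_3 = 245; y0_3 = 380; x2_4 = 195; y2_4 = 260; x_5 = 385; y_5 = 300; r_5 = 35; x1_6 = 60; y1_6 = 260; x0_7 = 325; x1_7 = 450; y1_7 = 150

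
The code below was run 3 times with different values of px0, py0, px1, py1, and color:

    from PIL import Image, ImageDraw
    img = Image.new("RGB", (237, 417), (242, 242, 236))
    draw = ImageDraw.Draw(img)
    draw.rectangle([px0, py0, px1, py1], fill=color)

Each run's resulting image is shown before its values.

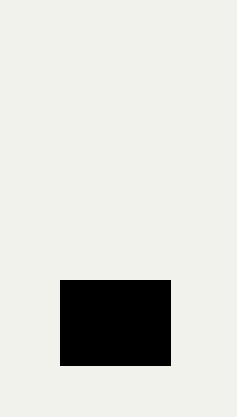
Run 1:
px0 = 60, py0 = 280, px1 = 170, py1 = 365, color = 'black'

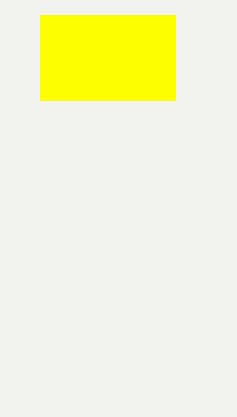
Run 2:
px0 = 40
py0 = 15
px1 = 175
py1 = 100
color = 'yellow'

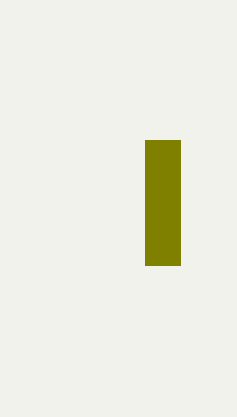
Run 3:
px0 = 145, py0 = 140, px1 = 180, py1 = 265, color = 'olive'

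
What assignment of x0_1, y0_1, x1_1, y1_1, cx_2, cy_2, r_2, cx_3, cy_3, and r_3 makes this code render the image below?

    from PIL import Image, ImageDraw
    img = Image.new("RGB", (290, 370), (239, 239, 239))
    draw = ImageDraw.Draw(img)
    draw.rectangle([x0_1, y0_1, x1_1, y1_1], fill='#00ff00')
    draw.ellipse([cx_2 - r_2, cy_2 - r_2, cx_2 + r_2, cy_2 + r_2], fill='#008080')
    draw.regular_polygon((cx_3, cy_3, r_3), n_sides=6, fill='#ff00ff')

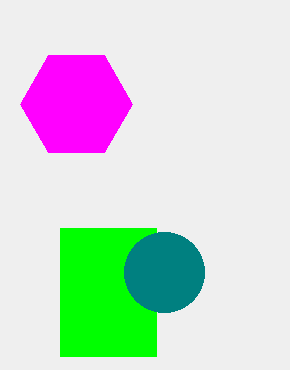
x0_1 = 60
y0_1 = 228
x1_1 = 156
y1_1 = 356
cx_2 = 164
cy_2 = 272
r_2 = 40
cx_3 = 76
cy_3 = 104
r_3 = 56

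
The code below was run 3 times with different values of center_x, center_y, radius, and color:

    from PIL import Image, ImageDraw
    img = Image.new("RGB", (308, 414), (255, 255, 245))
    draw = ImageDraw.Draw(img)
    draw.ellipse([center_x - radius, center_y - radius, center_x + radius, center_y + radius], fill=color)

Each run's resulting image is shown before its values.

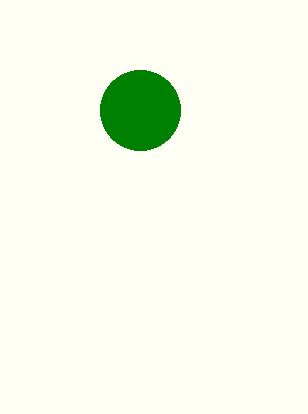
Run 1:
center_x = 140
center_y = 110
radius = 40
color = 'green'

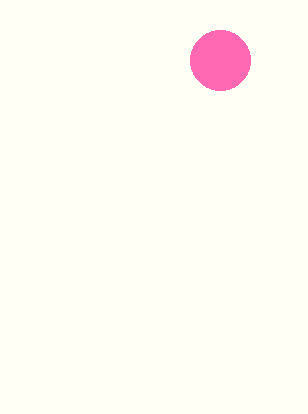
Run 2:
center_x = 220
center_y = 60
radius = 30
color = 'hotpink'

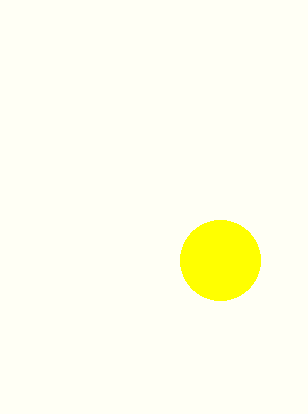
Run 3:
center_x = 220; center_y = 260; radius = 40; color = 'yellow'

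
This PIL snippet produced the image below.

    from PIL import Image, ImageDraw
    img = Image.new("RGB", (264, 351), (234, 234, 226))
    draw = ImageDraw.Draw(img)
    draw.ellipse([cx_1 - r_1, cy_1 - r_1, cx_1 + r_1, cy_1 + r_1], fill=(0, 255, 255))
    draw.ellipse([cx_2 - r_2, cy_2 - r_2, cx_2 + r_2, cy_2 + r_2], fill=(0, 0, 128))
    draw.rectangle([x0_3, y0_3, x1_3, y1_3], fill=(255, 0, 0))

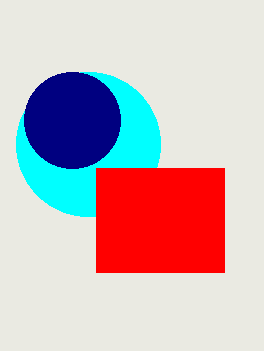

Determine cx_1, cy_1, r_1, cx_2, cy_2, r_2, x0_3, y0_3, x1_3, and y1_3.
cx_1 = 88, cy_1 = 144, r_1 = 72, cx_2 = 72, cy_2 = 120, r_2 = 48, x0_3 = 96, y0_3 = 168, x1_3 = 224, y1_3 = 272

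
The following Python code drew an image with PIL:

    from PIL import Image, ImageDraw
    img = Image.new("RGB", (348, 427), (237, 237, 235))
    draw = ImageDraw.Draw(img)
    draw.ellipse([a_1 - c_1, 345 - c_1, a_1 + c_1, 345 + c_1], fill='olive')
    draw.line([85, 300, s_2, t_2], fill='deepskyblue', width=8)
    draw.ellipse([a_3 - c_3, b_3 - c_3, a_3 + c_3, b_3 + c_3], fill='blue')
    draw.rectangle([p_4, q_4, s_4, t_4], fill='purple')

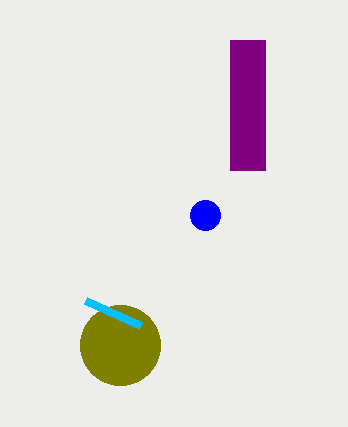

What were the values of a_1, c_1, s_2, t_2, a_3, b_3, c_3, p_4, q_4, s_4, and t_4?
a_1 = 120, c_1 = 40, s_2 = 140, t_2 = 325, a_3 = 205, b_3 = 215, c_3 = 15, p_4 = 230, q_4 = 40, s_4 = 265, t_4 = 170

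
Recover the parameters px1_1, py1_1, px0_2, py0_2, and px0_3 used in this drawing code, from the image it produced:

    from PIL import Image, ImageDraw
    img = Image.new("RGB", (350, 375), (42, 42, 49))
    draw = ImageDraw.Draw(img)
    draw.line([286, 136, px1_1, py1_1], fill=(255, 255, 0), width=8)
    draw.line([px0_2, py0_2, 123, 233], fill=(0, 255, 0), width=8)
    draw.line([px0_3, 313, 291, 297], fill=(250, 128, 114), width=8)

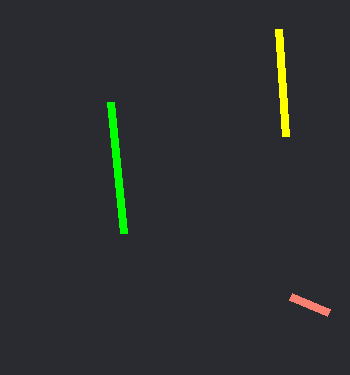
px1_1 = 279, py1_1 = 29, px0_2 = 110, py0_2 = 102, px0_3 = 329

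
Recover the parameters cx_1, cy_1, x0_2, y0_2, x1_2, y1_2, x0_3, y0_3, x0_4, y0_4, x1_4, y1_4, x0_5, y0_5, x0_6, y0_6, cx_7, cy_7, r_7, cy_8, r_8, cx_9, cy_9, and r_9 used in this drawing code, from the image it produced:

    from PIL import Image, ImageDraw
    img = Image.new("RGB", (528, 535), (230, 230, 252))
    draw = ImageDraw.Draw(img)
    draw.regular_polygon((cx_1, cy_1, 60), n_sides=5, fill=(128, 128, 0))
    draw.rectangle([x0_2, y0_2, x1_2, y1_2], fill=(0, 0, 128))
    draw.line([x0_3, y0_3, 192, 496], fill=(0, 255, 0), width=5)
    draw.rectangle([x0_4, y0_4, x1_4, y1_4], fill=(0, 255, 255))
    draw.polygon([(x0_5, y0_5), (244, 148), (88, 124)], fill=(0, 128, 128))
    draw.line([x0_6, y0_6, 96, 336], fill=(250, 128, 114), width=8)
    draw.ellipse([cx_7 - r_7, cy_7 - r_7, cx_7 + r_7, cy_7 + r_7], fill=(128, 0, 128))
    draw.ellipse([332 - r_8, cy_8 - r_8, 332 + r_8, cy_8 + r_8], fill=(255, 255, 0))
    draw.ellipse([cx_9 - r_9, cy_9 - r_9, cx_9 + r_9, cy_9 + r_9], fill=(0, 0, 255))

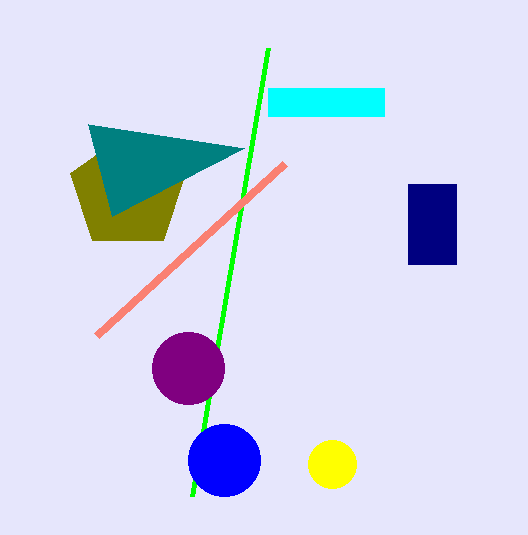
cx_1 = 128; cy_1 = 192; x0_2 = 408; y0_2 = 184; x1_2 = 456; y1_2 = 264; x0_3 = 268; y0_3 = 48; x0_4 = 268; y0_4 = 88; x1_4 = 384; y1_4 = 116; x0_5 = 112; y0_5 = 216; x0_6 = 284; y0_6 = 164; cx_7 = 188; cy_7 = 368; r_7 = 36; cy_8 = 464; r_8 = 24; cx_9 = 224; cy_9 = 460; r_9 = 36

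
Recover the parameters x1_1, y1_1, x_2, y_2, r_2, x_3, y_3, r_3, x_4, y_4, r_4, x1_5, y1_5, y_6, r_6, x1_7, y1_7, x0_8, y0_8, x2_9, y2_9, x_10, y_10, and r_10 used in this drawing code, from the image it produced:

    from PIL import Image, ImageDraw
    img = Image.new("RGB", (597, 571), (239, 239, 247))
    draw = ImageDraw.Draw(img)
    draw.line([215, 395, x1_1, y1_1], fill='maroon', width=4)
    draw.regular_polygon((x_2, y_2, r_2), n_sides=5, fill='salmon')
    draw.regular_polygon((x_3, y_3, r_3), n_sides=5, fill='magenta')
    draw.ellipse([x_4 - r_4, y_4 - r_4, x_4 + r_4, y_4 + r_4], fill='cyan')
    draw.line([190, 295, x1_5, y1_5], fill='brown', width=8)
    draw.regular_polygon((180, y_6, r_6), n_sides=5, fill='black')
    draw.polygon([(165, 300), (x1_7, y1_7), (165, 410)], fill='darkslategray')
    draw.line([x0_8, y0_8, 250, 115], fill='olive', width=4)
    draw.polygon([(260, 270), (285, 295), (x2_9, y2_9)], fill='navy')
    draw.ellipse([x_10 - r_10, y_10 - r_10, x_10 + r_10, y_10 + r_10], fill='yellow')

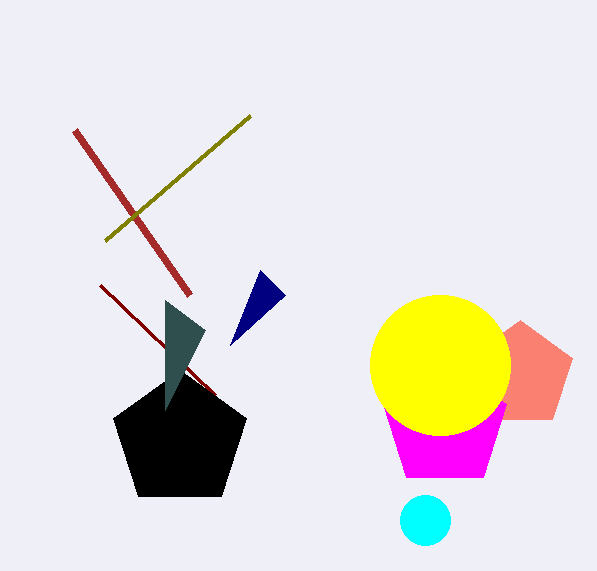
x1_1 = 100, y1_1 = 285, x_2 = 520, y_2 = 375, r_2 = 55, x_3 = 445, y_3 = 425, r_3 = 65, x_4 = 425, y_4 = 520, r_4 = 25, x1_5 = 75, y1_5 = 130, y_6 = 440, r_6 = 70, x1_7 = 205, y1_7 = 330, x0_8 = 105, y0_8 = 240, x2_9 = 230, y2_9 = 345, x_10 = 440, y_10 = 365, r_10 = 70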